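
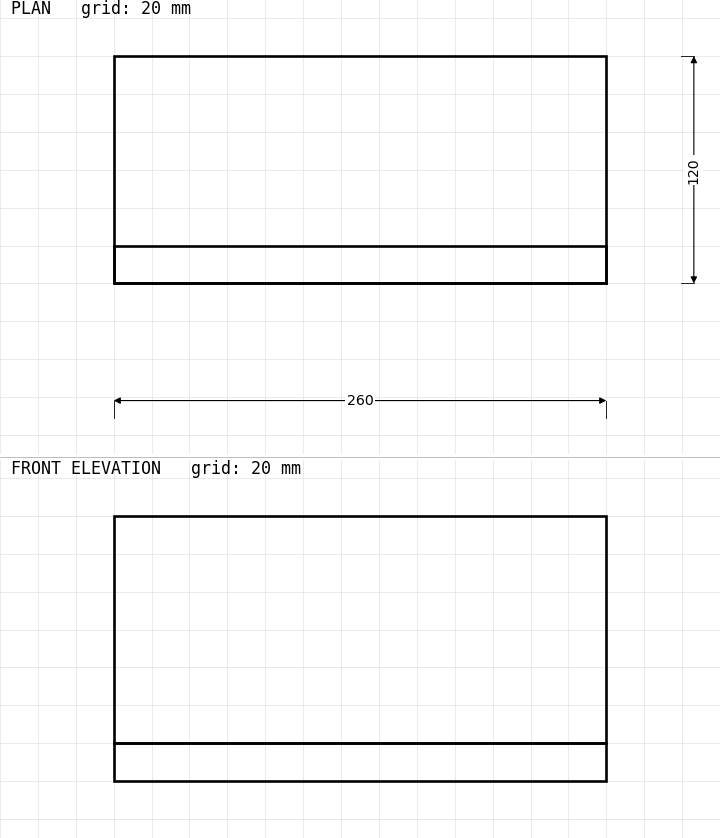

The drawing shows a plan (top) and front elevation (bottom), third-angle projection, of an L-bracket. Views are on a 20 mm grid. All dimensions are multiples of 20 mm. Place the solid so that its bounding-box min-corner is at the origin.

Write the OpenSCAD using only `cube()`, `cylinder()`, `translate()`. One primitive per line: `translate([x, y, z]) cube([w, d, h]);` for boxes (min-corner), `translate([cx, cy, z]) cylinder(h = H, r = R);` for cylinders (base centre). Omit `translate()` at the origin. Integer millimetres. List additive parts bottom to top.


cube([260, 120, 20]);
translate([0, 0, 20]) cube([260, 20, 120]);


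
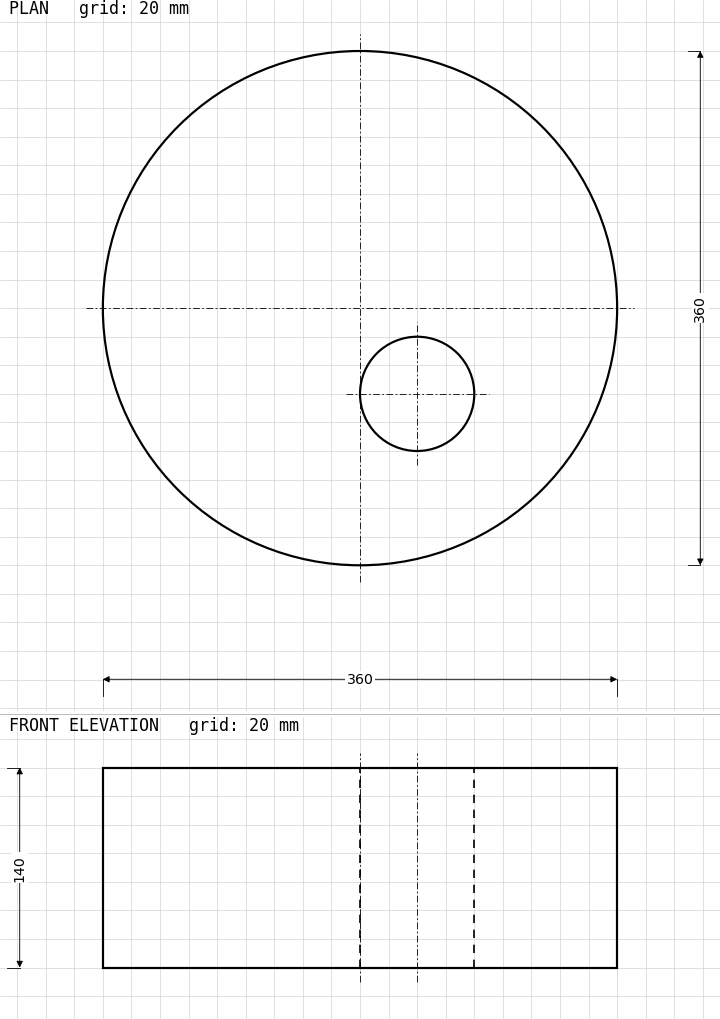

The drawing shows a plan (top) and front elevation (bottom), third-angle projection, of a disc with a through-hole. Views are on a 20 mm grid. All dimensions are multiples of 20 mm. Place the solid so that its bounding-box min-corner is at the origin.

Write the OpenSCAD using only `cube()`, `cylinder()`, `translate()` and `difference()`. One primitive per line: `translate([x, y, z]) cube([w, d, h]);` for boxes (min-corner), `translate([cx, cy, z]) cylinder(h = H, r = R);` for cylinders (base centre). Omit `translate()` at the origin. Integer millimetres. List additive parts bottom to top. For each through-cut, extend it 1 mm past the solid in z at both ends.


difference() {
  translate([180, 180, 0]) cylinder(h = 140, r = 180);
  translate([220, 120, -1]) cylinder(h = 142, r = 40);
}


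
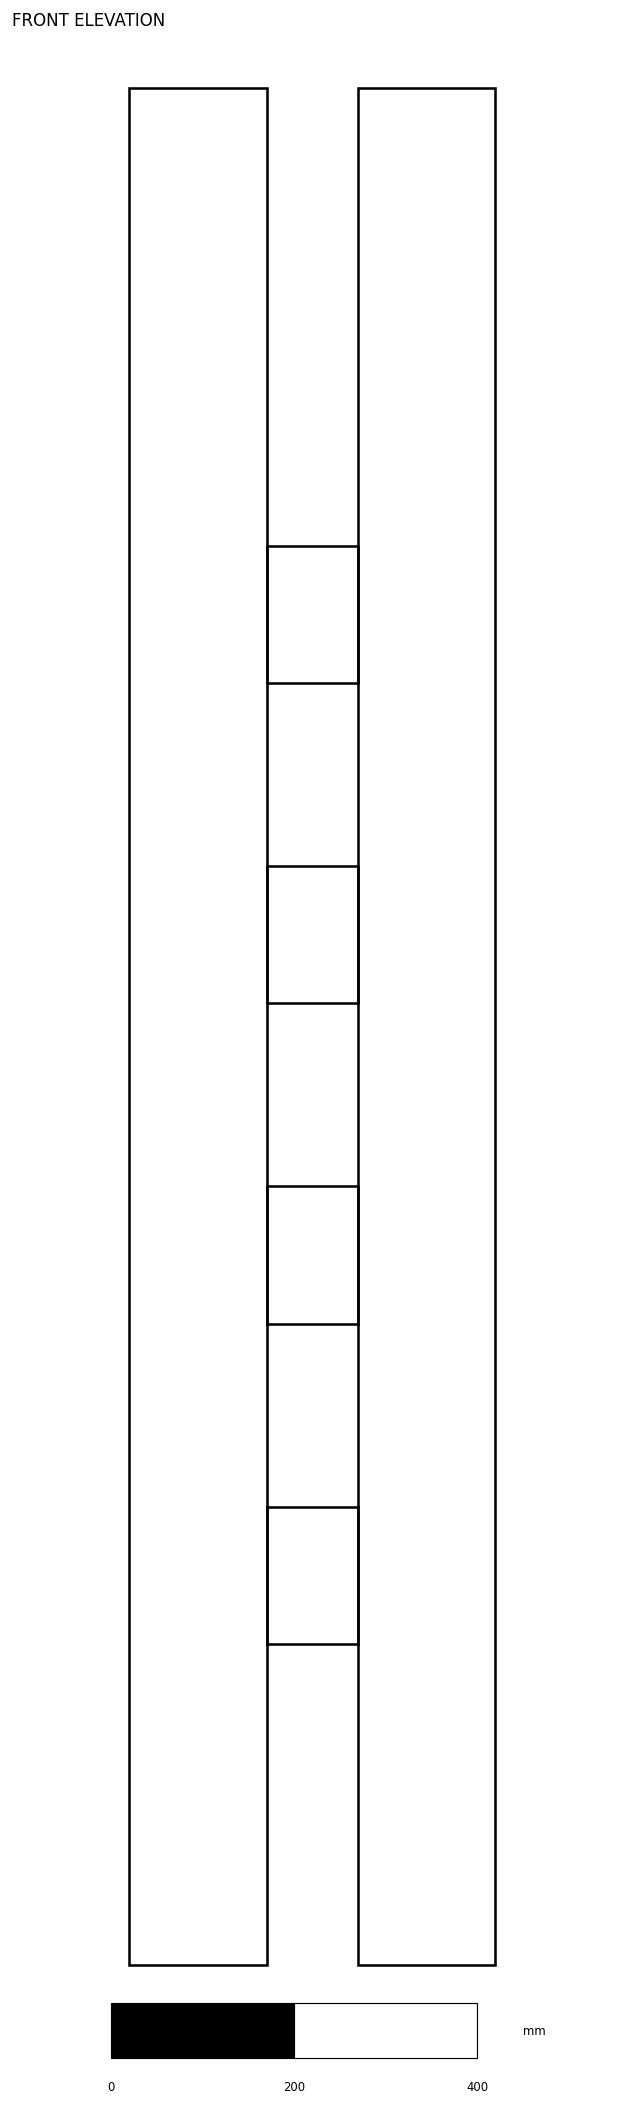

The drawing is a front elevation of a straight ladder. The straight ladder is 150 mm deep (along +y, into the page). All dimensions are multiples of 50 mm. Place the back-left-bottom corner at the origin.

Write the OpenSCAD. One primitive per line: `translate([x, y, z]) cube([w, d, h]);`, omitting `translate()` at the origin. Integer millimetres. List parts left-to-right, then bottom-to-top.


cube([150, 150, 2050]);
translate([150, 0, 350]) cube([100, 150, 150]);
translate([150, 0, 700]) cube([100, 150, 150]);
translate([150, 0, 1050]) cube([100, 150, 150]);
translate([150, 0, 1400]) cube([100, 150, 150]);
translate([250, 0, 0]) cube([150, 150, 2050]);


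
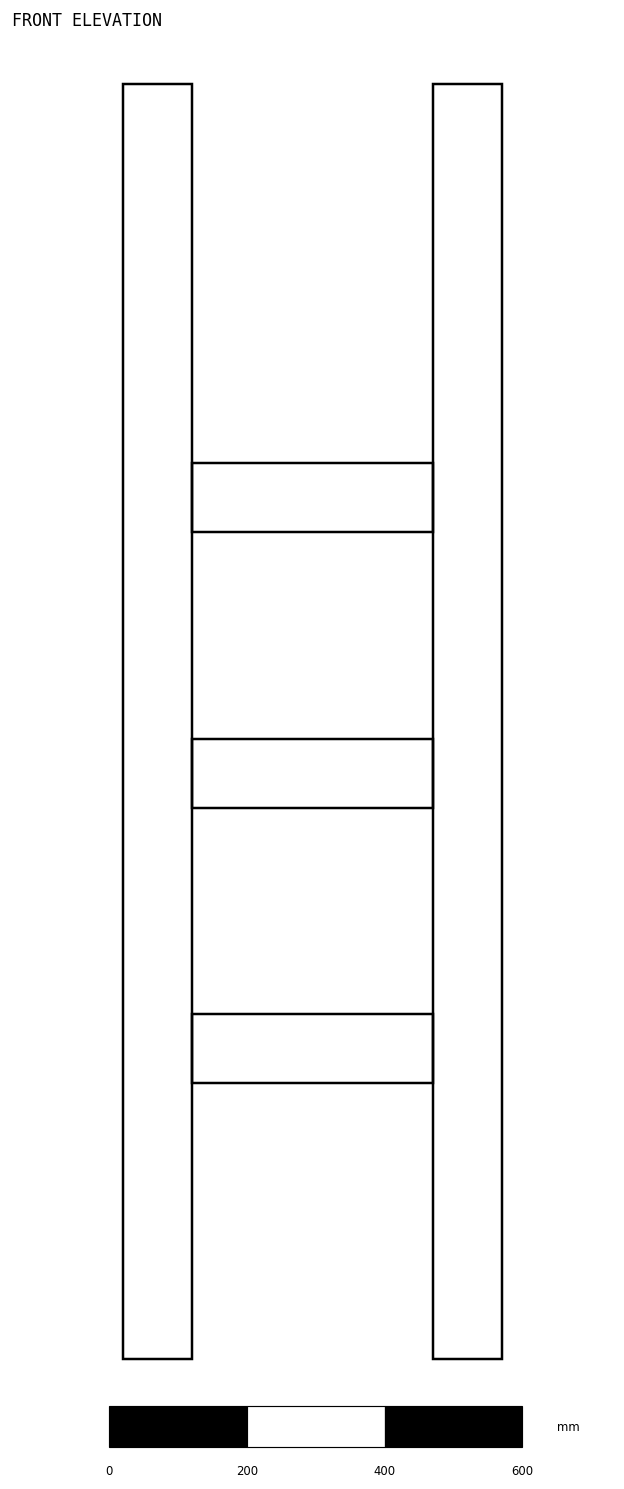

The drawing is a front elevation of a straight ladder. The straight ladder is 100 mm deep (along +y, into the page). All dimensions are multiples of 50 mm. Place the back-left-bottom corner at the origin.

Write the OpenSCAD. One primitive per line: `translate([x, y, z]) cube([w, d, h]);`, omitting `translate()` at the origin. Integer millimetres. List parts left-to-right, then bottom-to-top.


cube([100, 100, 1850]);
translate([100, 0, 400]) cube([350, 100, 100]);
translate([100, 0, 800]) cube([350, 100, 100]);
translate([100, 0, 1200]) cube([350, 100, 100]);
translate([450, 0, 0]) cube([100, 100, 1850]);


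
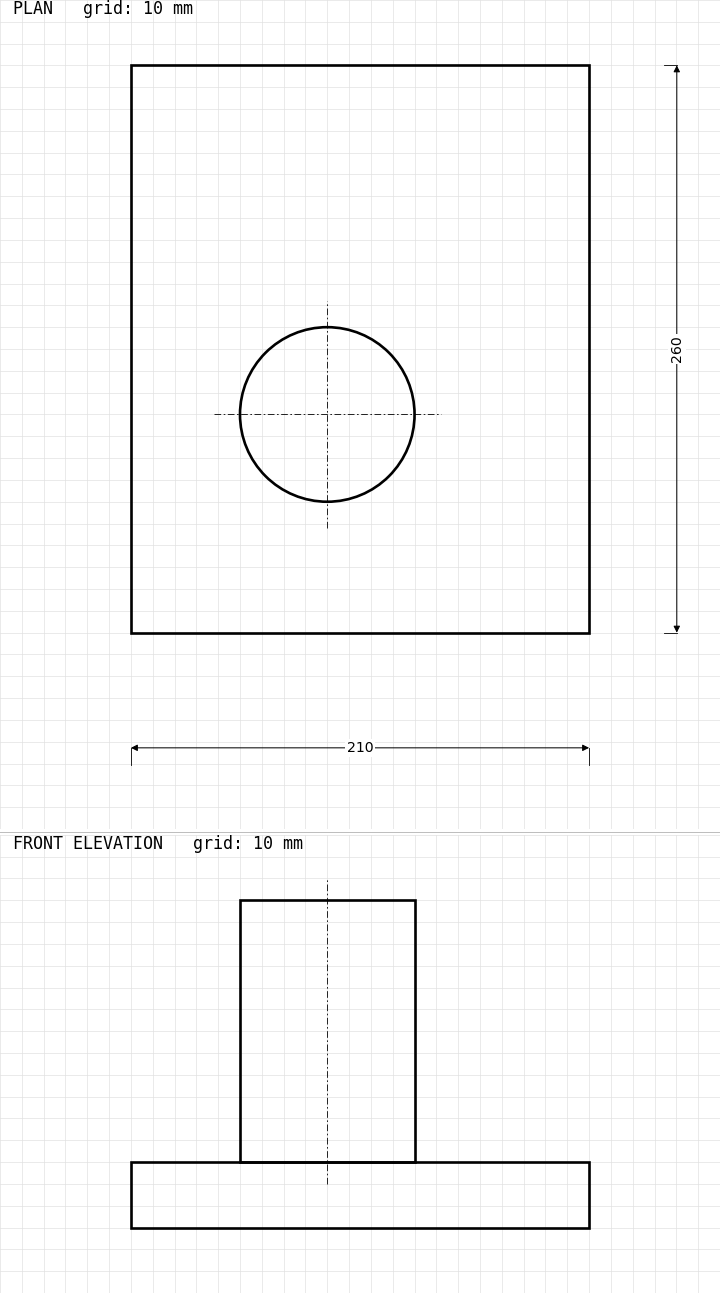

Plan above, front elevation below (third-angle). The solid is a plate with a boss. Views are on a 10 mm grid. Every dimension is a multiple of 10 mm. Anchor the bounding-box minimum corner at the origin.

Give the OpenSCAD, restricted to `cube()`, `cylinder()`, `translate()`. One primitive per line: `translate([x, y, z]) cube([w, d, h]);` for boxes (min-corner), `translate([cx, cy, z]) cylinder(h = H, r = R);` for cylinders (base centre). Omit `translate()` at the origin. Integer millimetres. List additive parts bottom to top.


cube([210, 260, 30]);
translate([90, 100, 30]) cylinder(h = 120, r = 40);


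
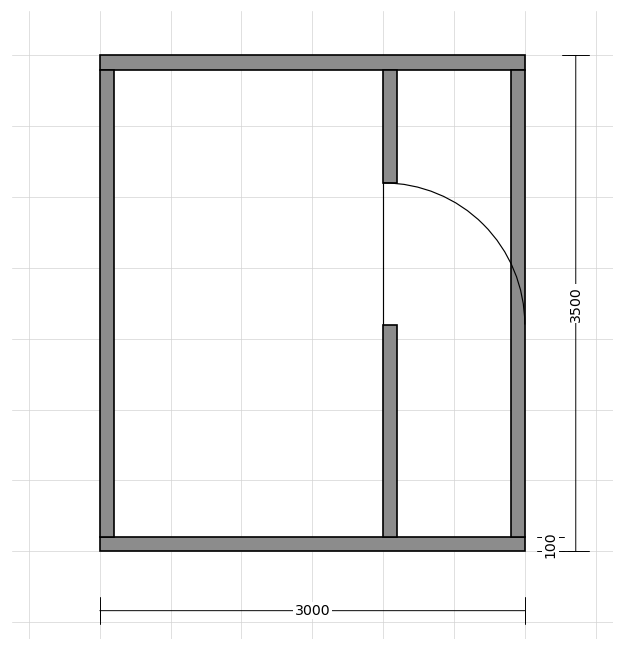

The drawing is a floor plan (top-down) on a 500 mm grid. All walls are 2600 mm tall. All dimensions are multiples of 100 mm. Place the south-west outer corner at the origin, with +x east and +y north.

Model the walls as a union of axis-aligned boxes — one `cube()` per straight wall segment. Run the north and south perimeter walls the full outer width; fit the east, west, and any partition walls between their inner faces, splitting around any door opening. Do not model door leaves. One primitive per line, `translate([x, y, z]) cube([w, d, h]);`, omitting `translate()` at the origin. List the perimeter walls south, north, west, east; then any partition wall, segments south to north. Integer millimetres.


cube([3000, 100, 2600]);
translate([0, 3400, 0]) cube([3000, 100, 2600]);
translate([0, 100, 0]) cube([100, 3300, 2600]);
translate([2900, 100, 0]) cube([100, 3300, 2600]);
translate([2000, 100, 0]) cube([100, 1500, 2600]);
translate([2000, 2600, 0]) cube([100, 800, 2600]);


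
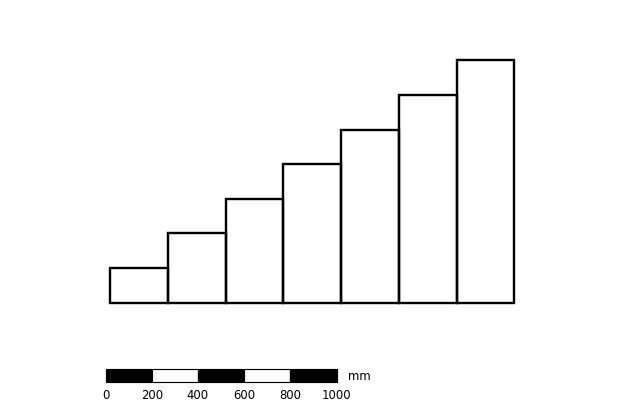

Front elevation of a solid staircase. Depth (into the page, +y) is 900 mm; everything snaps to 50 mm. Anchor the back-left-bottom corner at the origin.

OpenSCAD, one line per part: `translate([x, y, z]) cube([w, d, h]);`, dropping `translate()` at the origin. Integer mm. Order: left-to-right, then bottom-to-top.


cube([250, 900, 150]);
translate([250, 0, 0]) cube([250, 900, 300]);
translate([500, 0, 0]) cube([250, 900, 450]);
translate([750, 0, 0]) cube([250, 900, 600]);
translate([1000, 0, 0]) cube([250, 900, 750]);
translate([1250, 0, 0]) cube([250, 900, 900]);
translate([1500, 0, 0]) cube([250, 900, 1050]);


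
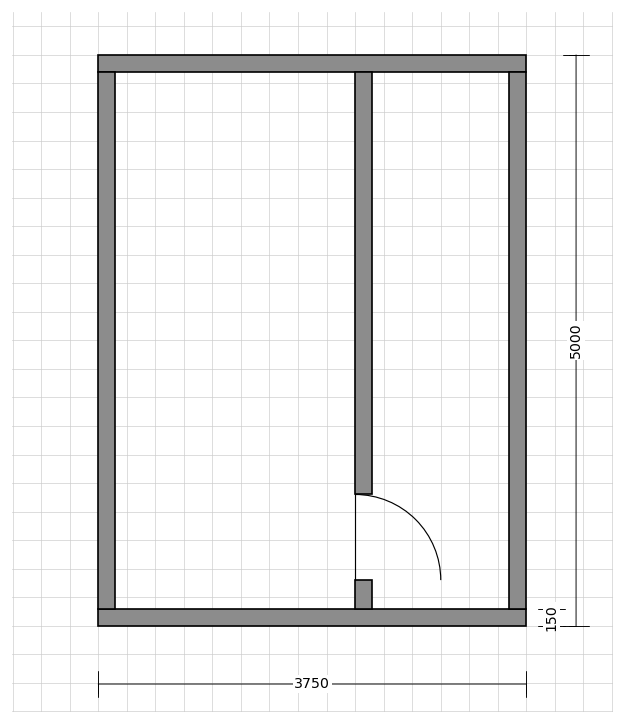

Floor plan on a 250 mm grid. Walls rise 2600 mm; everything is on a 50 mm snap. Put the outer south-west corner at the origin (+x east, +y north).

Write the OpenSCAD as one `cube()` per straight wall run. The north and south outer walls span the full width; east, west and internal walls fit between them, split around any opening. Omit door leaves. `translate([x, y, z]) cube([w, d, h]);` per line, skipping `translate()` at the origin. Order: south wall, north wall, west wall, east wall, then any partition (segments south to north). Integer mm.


cube([3750, 150, 2600]);
translate([0, 4850, 0]) cube([3750, 150, 2600]);
translate([0, 150, 0]) cube([150, 4700, 2600]);
translate([3600, 150, 0]) cube([150, 4700, 2600]);
translate([2250, 150, 0]) cube([150, 250, 2600]);
translate([2250, 1150, 0]) cube([150, 3700, 2600]);


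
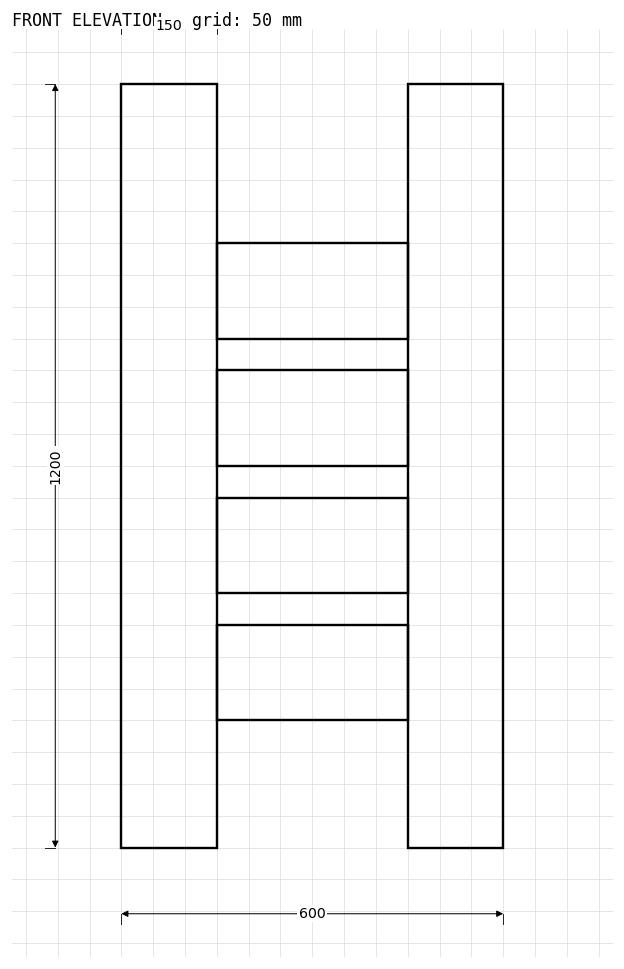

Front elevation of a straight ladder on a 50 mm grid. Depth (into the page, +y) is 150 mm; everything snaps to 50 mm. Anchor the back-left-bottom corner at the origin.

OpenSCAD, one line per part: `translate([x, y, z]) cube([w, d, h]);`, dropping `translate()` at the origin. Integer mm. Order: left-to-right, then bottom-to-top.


cube([150, 150, 1200]);
translate([150, 0, 200]) cube([300, 150, 150]);
translate([150, 0, 400]) cube([300, 150, 150]);
translate([150, 0, 600]) cube([300, 150, 150]);
translate([150, 0, 800]) cube([300, 150, 150]);
translate([450, 0, 0]) cube([150, 150, 1200]);


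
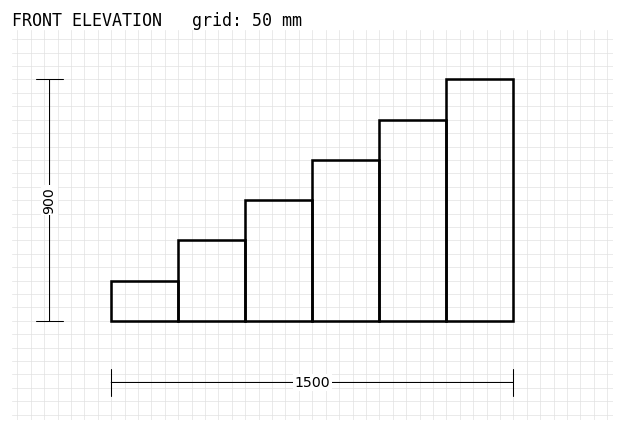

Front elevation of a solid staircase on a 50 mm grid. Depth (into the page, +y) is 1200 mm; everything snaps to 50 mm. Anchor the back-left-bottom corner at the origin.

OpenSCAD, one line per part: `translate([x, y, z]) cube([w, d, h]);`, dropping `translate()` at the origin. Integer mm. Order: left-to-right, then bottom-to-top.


cube([250, 1200, 150]);
translate([250, 0, 0]) cube([250, 1200, 300]);
translate([500, 0, 0]) cube([250, 1200, 450]);
translate([750, 0, 0]) cube([250, 1200, 600]);
translate([1000, 0, 0]) cube([250, 1200, 750]);
translate([1250, 0, 0]) cube([250, 1200, 900]);


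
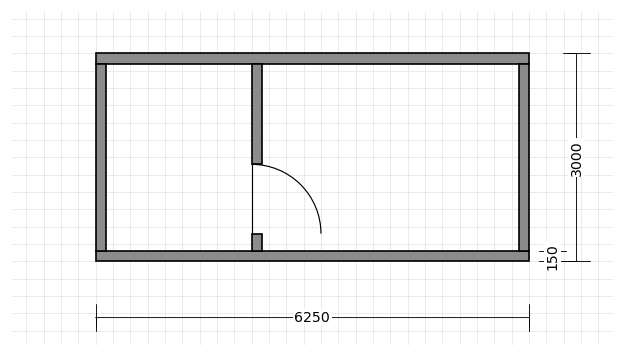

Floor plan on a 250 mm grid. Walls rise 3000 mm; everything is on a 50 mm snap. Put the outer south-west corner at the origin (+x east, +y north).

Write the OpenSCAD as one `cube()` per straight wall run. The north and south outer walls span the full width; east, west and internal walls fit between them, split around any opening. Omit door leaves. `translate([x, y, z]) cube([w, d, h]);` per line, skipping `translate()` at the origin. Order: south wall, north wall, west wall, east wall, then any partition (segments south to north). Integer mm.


cube([6250, 150, 3000]);
translate([0, 2850, 0]) cube([6250, 150, 3000]);
translate([0, 150, 0]) cube([150, 2700, 3000]);
translate([6100, 150, 0]) cube([150, 2700, 3000]);
translate([2250, 150, 0]) cube([150, 250, 3000]);
translate([2250, 1400, 0]) cube([150, 1450, 3000]);


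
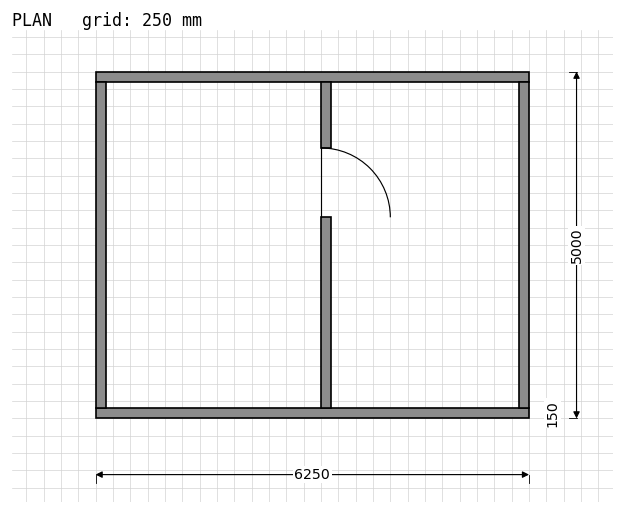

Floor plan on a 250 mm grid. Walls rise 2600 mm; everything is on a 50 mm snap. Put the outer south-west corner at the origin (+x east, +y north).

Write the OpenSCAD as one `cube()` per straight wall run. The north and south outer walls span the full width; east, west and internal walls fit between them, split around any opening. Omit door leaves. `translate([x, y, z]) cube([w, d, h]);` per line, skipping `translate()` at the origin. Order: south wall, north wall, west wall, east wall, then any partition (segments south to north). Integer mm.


cube([6250, 150, 2600]);
translate([0, 4850, 0]) cube([6250, 150, 2600]);
translate([0, 150, 0]) cube([150, 4700, 2600]);
translate([6100, 150, 0]) cube([150, 4700, 2600]);
translate([3250, 150, 0]) cube([150, 2750, 2600]);
translate([3250, 3900, 0]) cube([150, 950, 2600]);


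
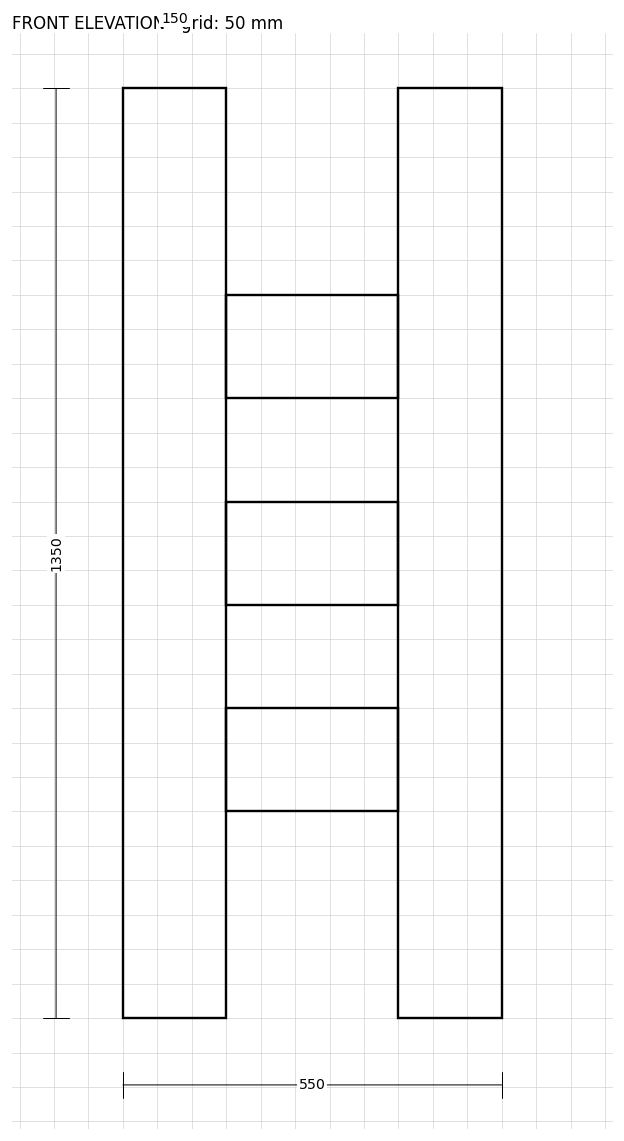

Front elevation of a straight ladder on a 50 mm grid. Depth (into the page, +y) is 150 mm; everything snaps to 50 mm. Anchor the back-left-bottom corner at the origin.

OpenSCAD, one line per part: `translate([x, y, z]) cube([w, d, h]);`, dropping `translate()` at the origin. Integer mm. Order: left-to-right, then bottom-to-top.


cube([150, 150, 1350]);
translate([150, 0, 300]) cube([250, 150, 150]);
translate([150, 0, 600]) cube([250, 150, 150]);
translate([150, 0, 900]) cube([250, 150, 150]);
translate([400, 0, 0]) cube([150, 150, 1350]);


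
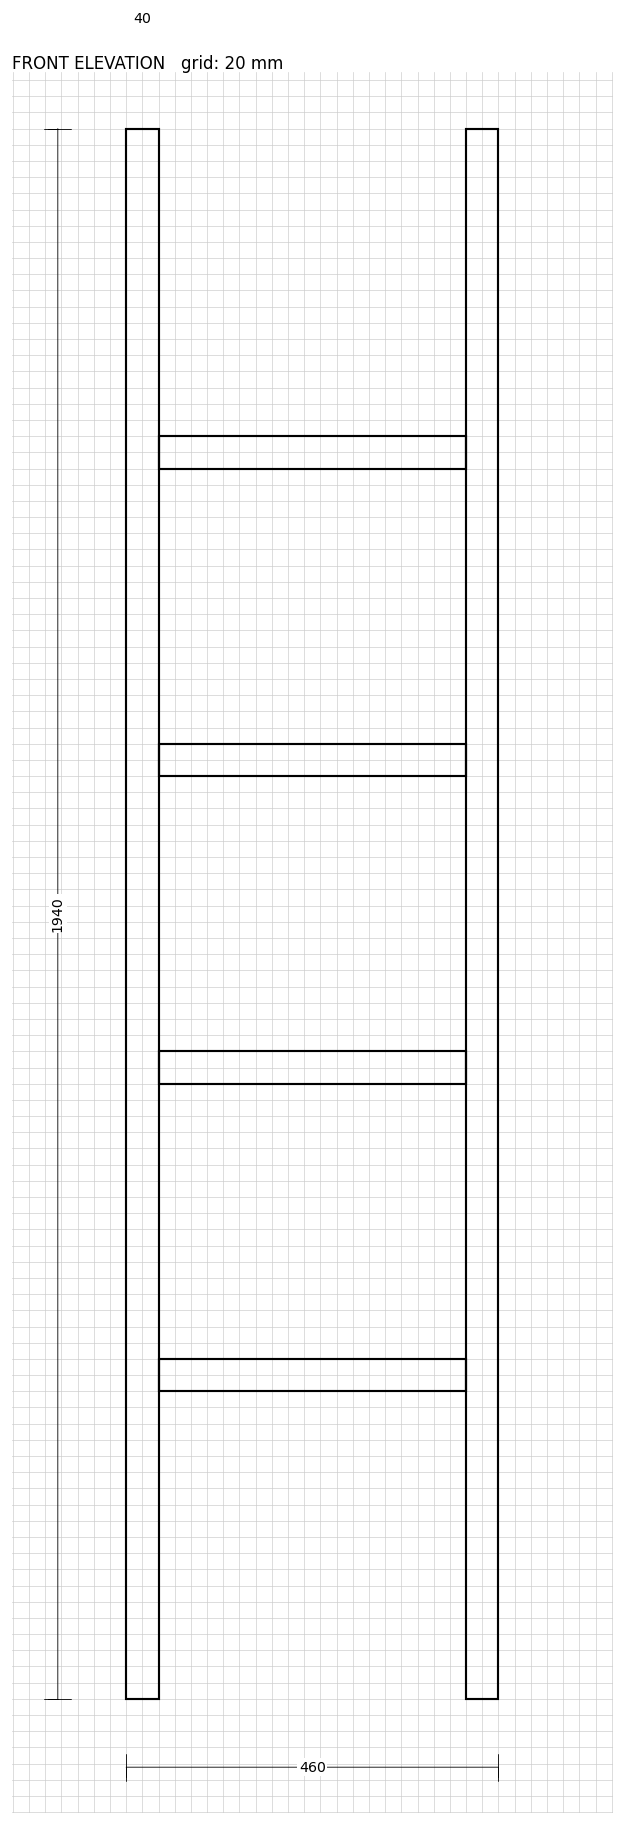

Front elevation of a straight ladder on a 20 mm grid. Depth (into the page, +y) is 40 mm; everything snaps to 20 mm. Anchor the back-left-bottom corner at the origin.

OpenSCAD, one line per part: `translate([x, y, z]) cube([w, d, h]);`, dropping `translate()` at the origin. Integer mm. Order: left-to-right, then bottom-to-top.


cube([40, 40, 1940]);
translate([40, 0, 380]) cube([380, 40, 40]);
translate([40, 0, 760]) cube([380, 40, 40]);
translate([40, 0, 1140]) cube([380, 40, 40]);
translate([40, 0, 1520]) cube([380, 40, 40]);
translate([420, 0, 0]) cube([40, 40, 1940]);


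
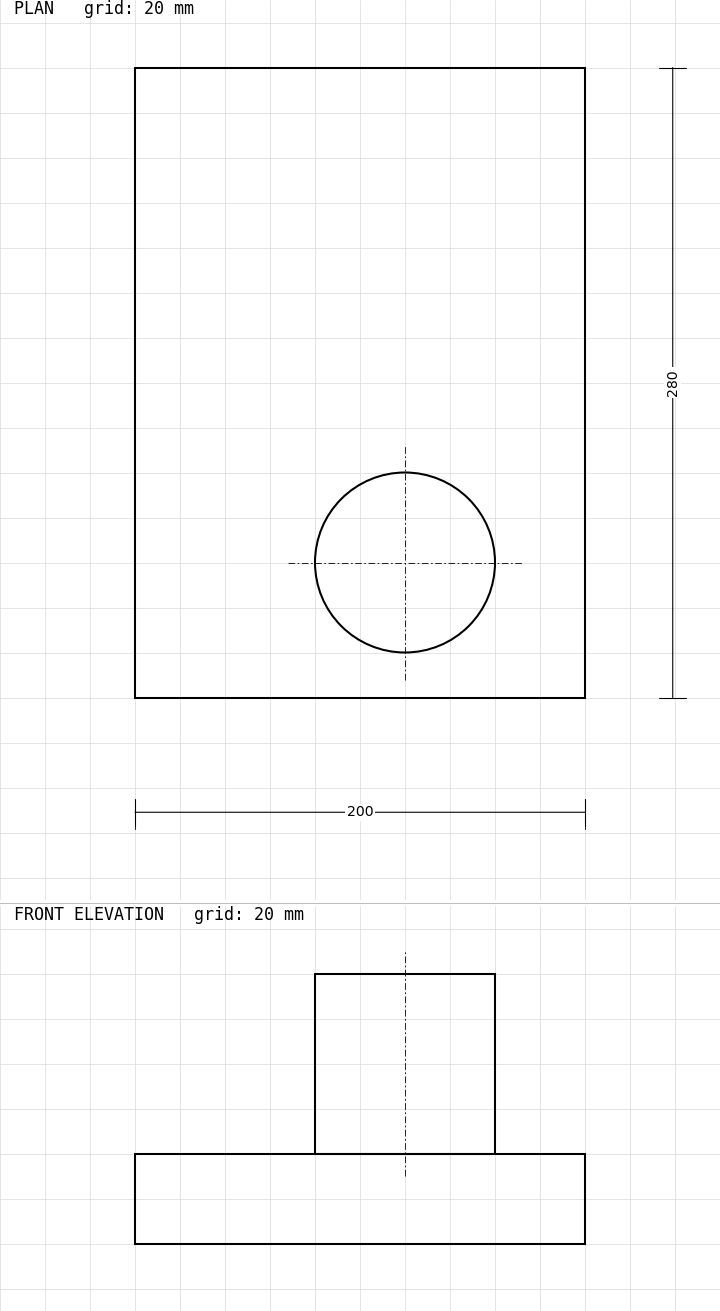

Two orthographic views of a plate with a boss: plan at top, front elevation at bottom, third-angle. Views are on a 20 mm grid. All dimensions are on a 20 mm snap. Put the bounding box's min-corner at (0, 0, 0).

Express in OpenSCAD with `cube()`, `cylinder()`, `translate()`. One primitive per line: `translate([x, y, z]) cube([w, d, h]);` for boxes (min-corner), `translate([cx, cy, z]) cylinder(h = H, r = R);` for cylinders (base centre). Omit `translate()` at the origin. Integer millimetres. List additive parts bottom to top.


cube([200, 280, 40]);
translate([120, 60, 40]) cylinder(h = 80, r = 40);


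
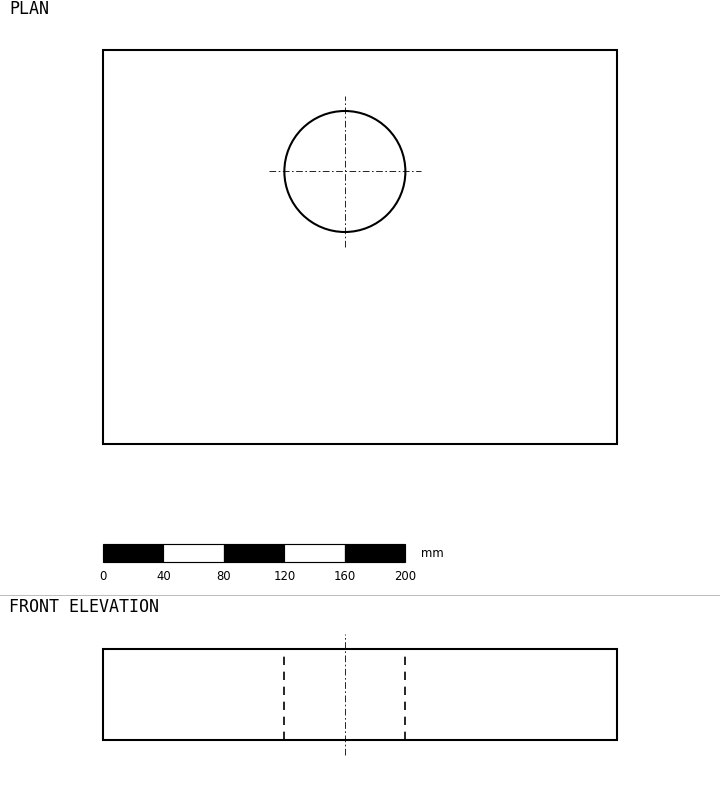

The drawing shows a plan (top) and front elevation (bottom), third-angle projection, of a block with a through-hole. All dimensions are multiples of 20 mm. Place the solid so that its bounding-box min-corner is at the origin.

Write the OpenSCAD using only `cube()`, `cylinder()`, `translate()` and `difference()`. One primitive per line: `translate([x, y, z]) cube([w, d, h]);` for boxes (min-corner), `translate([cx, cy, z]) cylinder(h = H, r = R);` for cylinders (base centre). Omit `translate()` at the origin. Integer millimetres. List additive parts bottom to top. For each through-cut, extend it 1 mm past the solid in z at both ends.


difference() {
  cube([340, 260, 60]);
  translate([160, 180, -1]) cylinder(h = 62, r = 40);
}


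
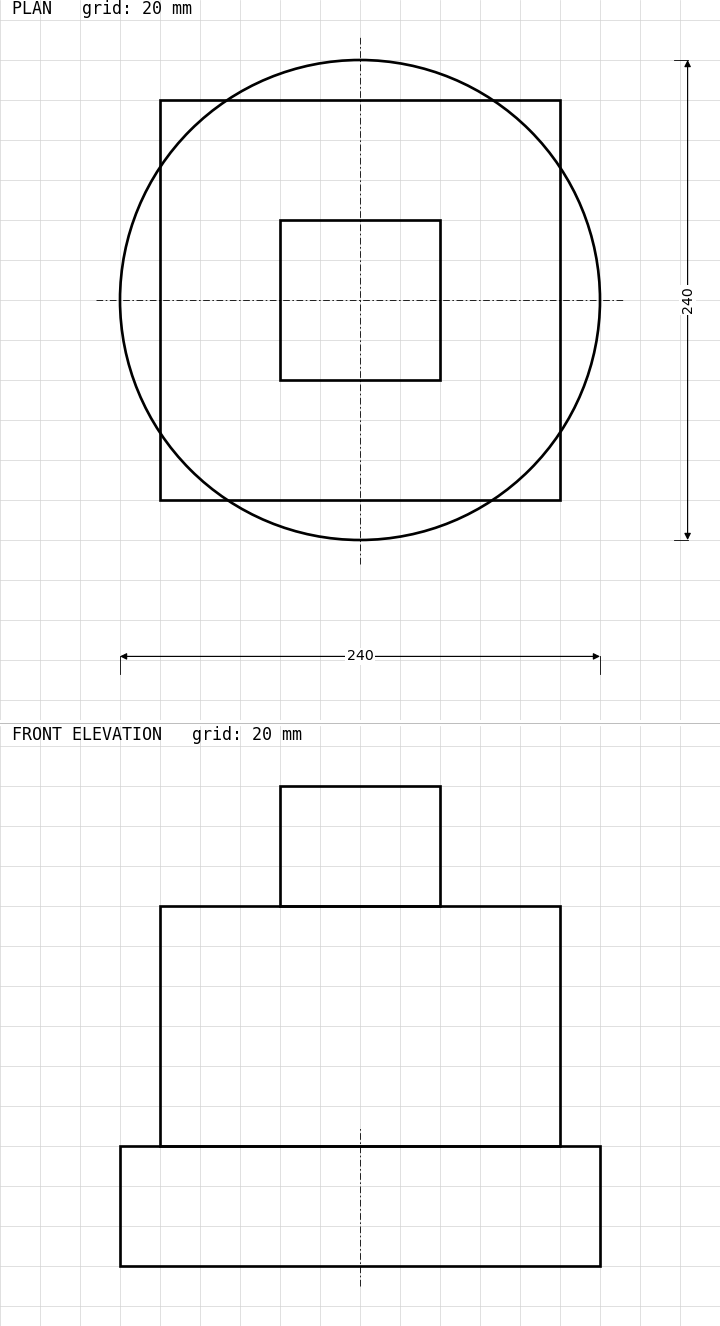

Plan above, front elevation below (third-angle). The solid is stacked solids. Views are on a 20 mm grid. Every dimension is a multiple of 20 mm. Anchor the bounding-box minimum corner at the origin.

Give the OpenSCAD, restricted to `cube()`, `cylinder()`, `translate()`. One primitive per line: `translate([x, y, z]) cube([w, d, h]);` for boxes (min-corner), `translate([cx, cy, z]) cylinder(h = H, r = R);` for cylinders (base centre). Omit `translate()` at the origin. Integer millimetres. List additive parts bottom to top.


translate([120, 120, 0]) cylinder(h = 60, r = 120);
translate([20, 20, 60]) cube([200, 200, 120]);
translate([80, 80, 180]) cube([80, 80, 60]);


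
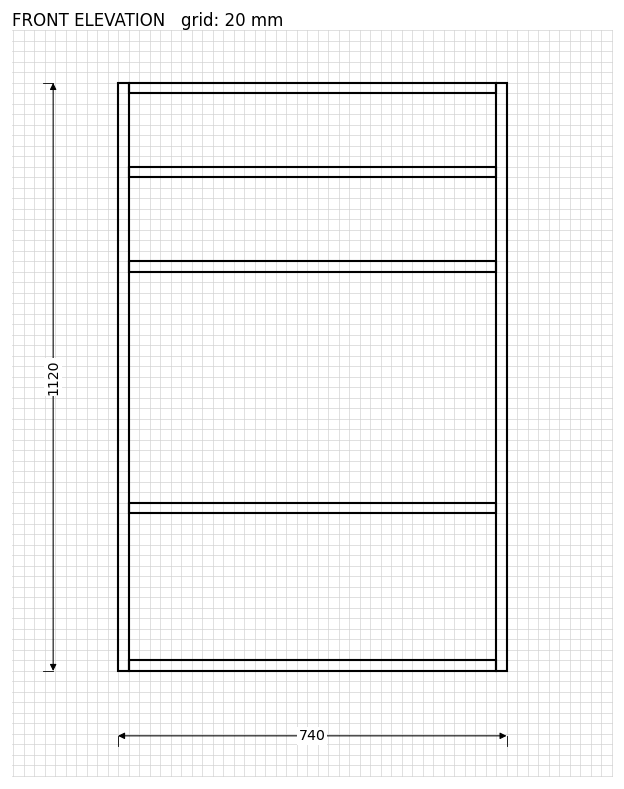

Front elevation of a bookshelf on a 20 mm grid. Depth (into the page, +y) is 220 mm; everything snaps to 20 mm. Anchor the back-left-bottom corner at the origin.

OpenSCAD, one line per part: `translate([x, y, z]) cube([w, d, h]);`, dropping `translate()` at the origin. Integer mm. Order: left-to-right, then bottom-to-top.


cube([20, 220, 1120]);
translate([20, 0, 0]) cube([700, 220, 20]);
translate([20, 0, 300]) cube([700, 220, 20]);
translate([20, 0, 760]) cube([700, 220, 20]);
translate([20, 0, 940]) cube([700, 220, 20]);
translate([20, 0, 1100]) cube([700, 220, 20]);
translate([720, 0, 0]) cube([20, 220, 1120]);


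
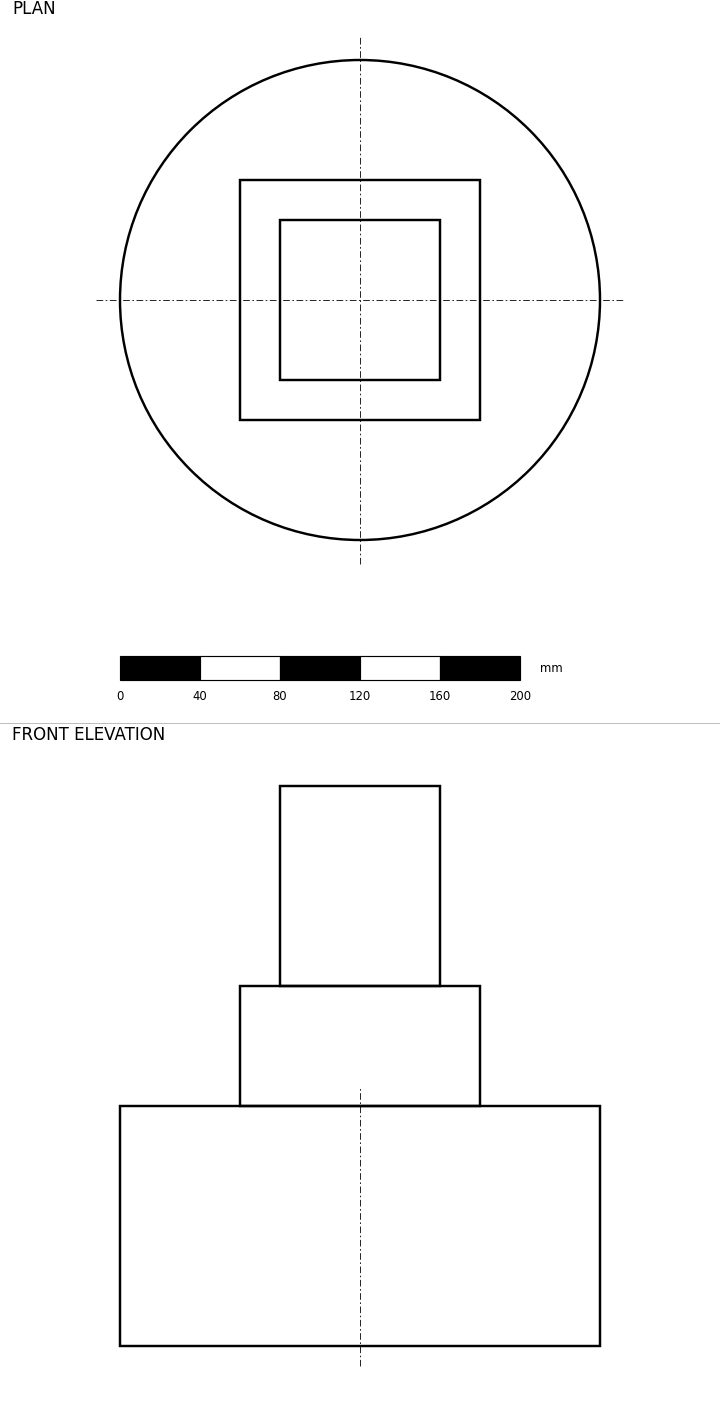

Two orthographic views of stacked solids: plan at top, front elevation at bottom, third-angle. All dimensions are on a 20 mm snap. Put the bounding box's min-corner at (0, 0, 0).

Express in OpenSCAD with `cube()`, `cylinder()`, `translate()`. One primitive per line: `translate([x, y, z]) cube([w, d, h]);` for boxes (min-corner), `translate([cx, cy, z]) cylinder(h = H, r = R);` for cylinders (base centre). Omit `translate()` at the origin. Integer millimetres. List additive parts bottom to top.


translate([120, 120, 0]) cylinder(h = 120, r = 120);
translate([60, 60, 120]) cube([120, 120, 60]);
translate([80, 80, 180]) cube([80, 80, 100]);


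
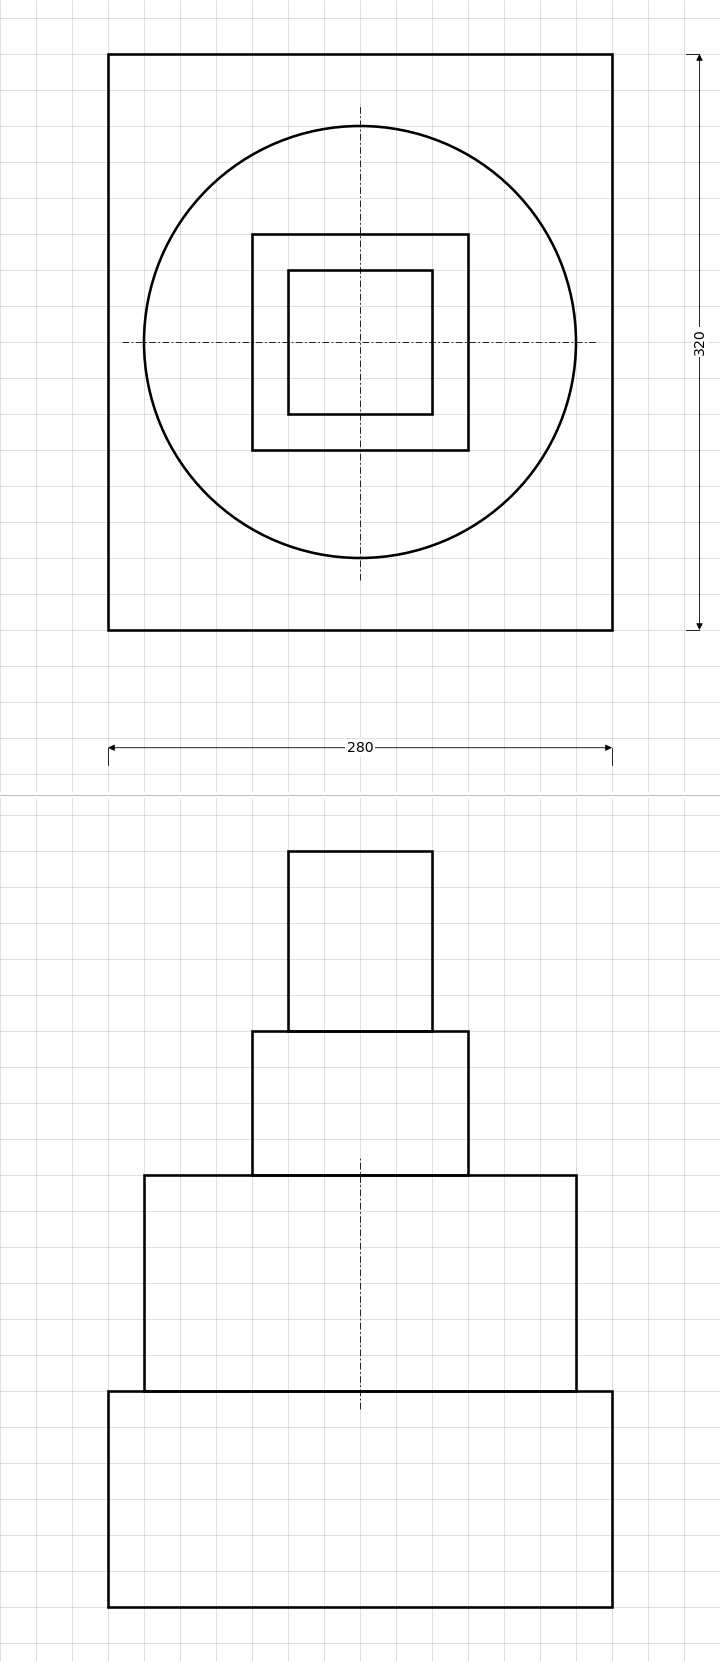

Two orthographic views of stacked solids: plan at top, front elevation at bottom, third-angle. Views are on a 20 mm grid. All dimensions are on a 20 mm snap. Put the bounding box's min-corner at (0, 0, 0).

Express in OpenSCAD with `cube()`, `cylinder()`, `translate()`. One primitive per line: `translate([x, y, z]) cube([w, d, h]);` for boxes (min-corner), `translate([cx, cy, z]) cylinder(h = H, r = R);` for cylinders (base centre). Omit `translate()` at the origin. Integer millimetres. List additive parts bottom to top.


cube([280, 320, 120]);
translate([140, 160, 120]) cylinder(h = 120, r = 120);
translate([80, 100, 240]) cube([120, 120, 80]);
translate([100, 120, 320]) cube([80, 80, 100]);


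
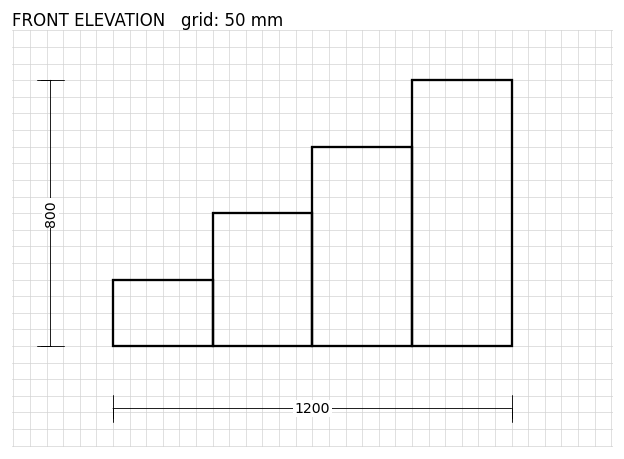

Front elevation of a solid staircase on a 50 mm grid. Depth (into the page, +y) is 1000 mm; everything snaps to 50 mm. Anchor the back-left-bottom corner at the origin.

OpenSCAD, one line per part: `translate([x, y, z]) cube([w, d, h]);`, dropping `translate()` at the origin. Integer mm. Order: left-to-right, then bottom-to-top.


cube([300, 1000, 200]);
translate([300, 0, 0]) cube([300, 1000, 400]);
translate([600, 0, 0]) cube([300, 1000, 600]);
translate([900, 0, 0]) cube([300, 1000, 800]);


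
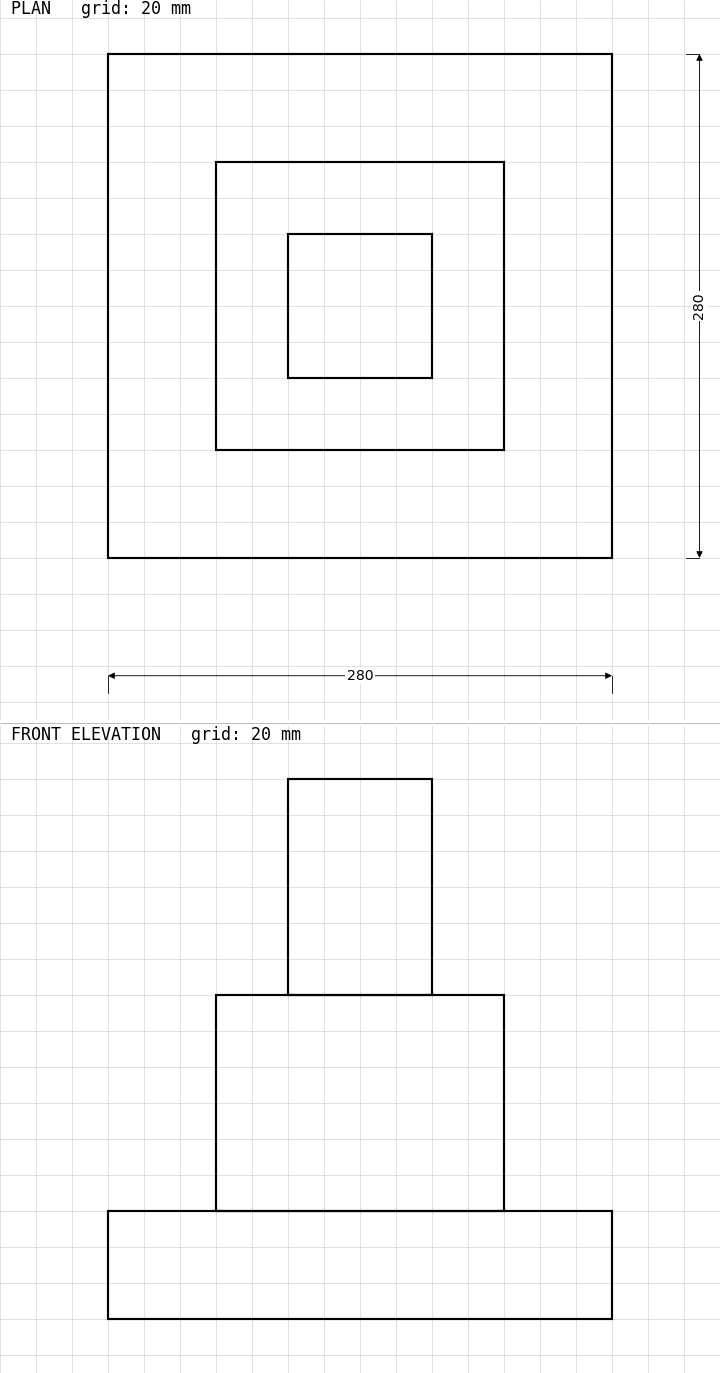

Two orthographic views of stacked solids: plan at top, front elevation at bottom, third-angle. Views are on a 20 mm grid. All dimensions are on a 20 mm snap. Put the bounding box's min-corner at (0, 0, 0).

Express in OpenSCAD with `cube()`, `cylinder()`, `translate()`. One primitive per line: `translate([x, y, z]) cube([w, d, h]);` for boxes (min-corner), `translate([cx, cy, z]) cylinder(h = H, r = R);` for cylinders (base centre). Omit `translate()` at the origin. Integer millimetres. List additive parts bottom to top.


cube([280, 280, 60]);
translate([60, 60, 60]) cube([160, 160, 120]);
translate([100, 100, 180]) cube([80, 80, 120]);


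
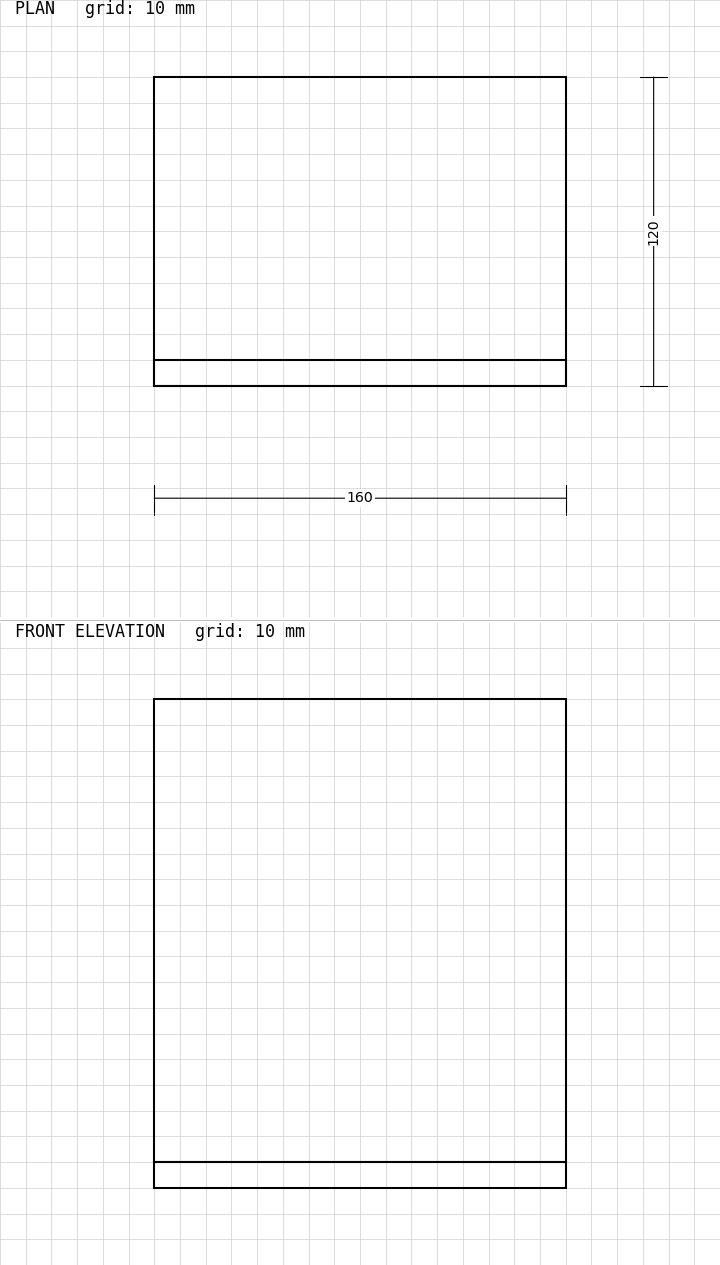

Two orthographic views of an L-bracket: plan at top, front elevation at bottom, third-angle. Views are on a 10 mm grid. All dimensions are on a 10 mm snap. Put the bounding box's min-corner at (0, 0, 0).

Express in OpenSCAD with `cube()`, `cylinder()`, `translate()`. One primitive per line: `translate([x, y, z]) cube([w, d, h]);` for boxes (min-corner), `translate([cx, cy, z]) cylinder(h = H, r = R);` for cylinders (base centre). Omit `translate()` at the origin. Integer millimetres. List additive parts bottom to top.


cube([160, 120, 10]);
translate([0, 0, 10]) cube([160, 10, 180]);


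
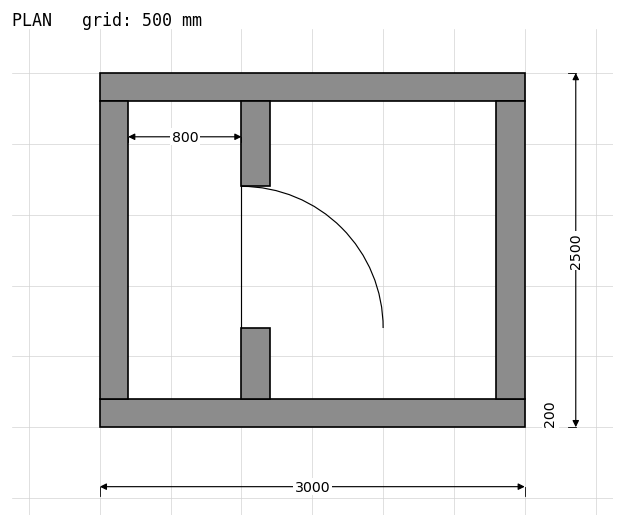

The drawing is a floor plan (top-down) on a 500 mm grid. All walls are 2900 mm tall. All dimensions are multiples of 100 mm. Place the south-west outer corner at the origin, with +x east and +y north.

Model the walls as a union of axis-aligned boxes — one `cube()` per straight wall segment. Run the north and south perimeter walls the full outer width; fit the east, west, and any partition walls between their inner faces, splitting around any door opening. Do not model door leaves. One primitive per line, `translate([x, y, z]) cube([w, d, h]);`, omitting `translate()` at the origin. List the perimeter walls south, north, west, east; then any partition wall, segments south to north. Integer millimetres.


cube([3000, 200, 2900]);
translate([0, 2300, 0]) cube([3000, 200, 2900]);
translate([0, 200, 0]) cube([200, 2100, 2900]);
translate([2800, 200, 0]) cube([200, 2100, 2900]);
translate([1000, 200, 0]) cube([200, 500, 2900]);
translate([1000, 1700, 0]) cube([200, 600, 2900]);


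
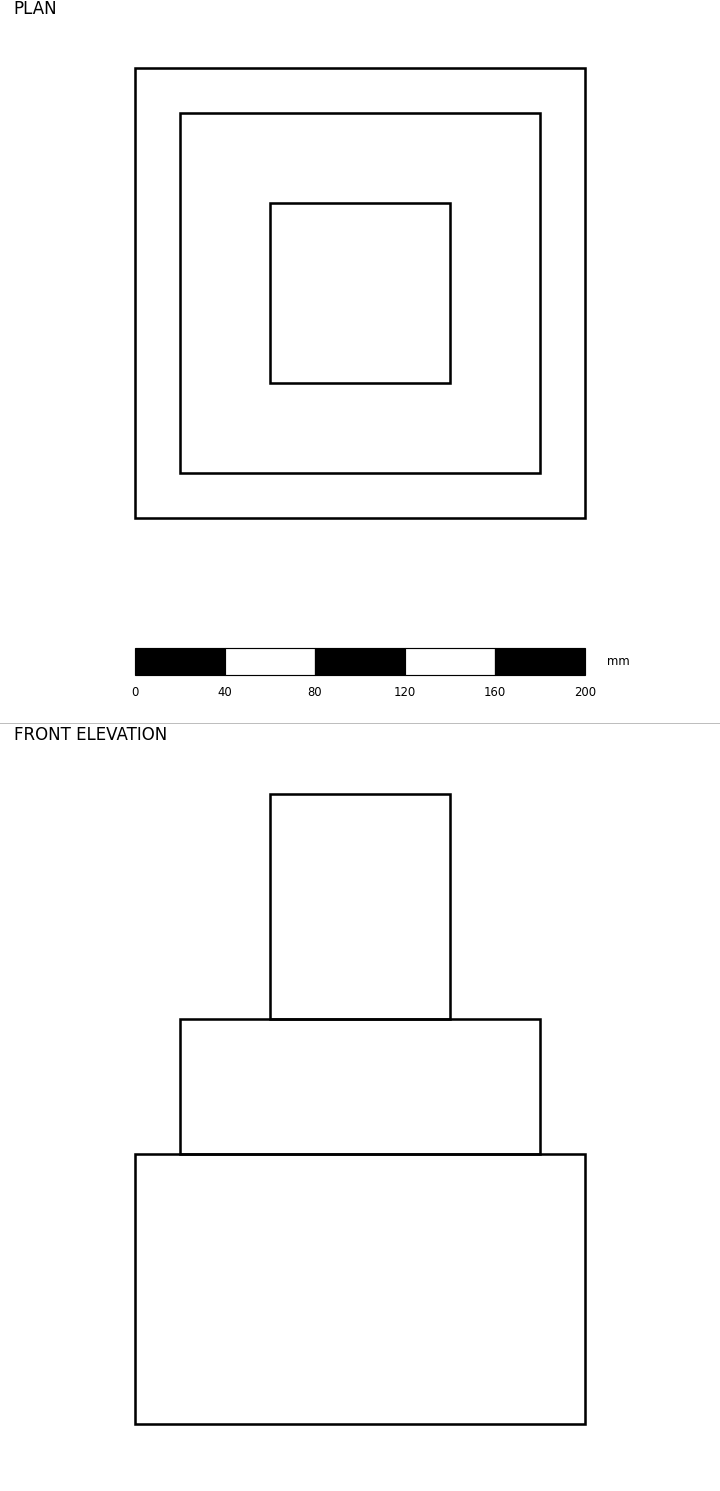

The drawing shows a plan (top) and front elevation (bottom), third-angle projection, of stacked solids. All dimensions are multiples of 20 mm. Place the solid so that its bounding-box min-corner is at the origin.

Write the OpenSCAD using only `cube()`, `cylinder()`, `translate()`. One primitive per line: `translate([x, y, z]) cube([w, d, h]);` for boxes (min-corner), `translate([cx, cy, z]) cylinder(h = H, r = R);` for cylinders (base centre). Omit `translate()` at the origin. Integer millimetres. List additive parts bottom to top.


cube([200, 200, 120]);
translate([20, 20, 120]) cube([160, 160, 60]);
translate([60, 60, 180]) cube([80, 80, 100]);


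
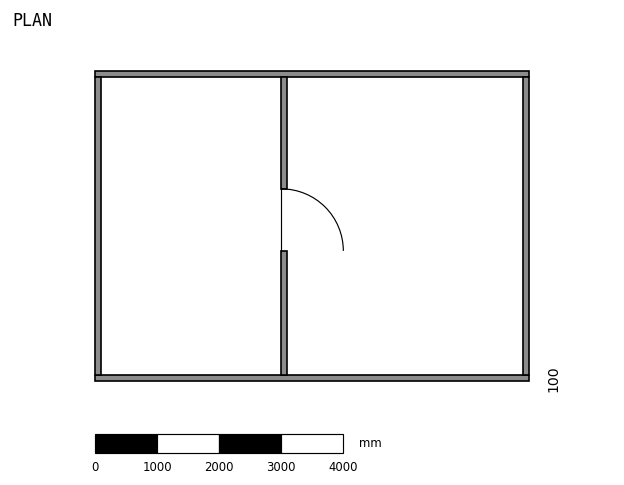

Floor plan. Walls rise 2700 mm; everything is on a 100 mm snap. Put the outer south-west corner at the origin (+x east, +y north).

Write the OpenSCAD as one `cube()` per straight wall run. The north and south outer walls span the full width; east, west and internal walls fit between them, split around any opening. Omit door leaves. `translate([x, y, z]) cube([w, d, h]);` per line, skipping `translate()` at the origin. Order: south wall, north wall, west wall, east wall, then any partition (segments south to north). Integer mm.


cube([7000, 100, 2700]);
translate([0, 4900, 0]) cube([7000, 100, 2700]);
translate([0, 100, 0]) cube([100, 4800, 2700]);
translate([6900, 100, 0]) cube([100, 4800, 2700]);
translate([3000, 100, 0]) cube([100, 2000, 2700]);
translate([3000, 3100, 0]) cube([100, 1800, 2700]);


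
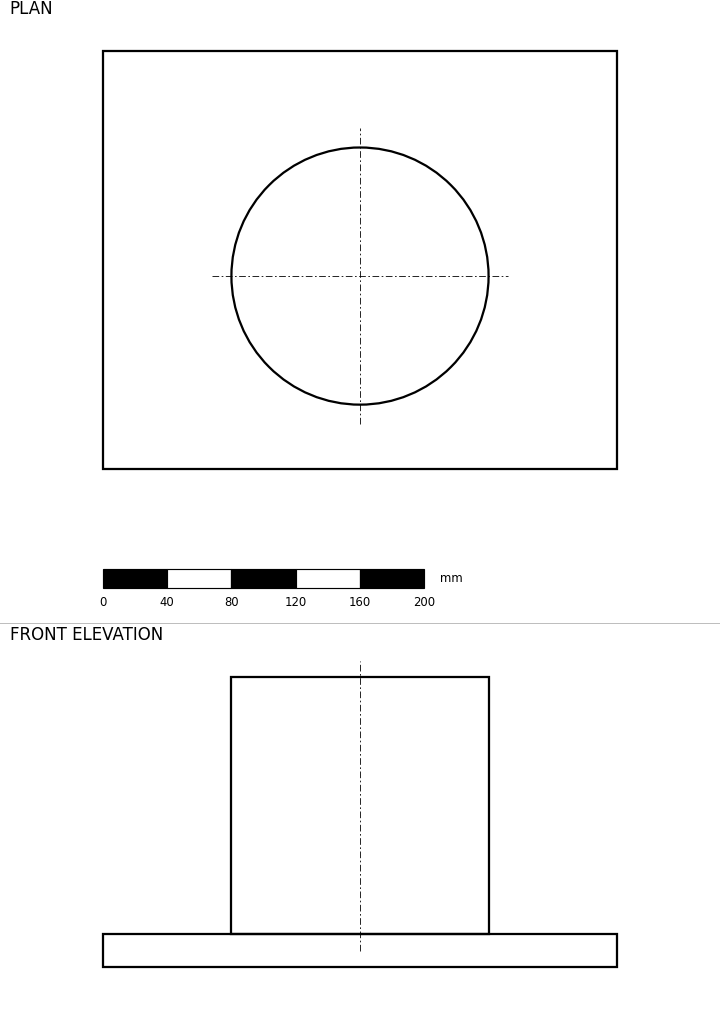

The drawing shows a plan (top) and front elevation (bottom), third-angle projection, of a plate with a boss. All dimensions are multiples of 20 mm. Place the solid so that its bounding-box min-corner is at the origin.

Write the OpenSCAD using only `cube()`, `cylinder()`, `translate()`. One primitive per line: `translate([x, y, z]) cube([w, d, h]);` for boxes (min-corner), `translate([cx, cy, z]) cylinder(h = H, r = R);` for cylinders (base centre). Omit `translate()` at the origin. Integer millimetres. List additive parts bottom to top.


cube([320, 260, 20]);
translate([160, 120, 20]) cylinder(h = 160, r = 80);


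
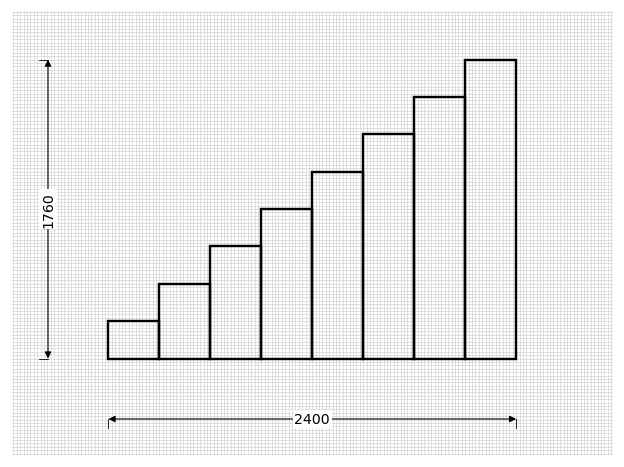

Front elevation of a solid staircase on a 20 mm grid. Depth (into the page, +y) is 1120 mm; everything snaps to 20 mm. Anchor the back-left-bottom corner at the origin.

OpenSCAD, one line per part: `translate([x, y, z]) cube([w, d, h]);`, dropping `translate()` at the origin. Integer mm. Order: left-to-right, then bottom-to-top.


cube([300, 1120, 220]);
translate([300, 0, 0]) cube([300, 1120, 440]);
translate([600, 0, 0]) cube([300, 1120, 660]);
translate([900, 0, 0]) cube([300, 1120, 880]);
translate([1200, 0, 0]) cube([300, 1120, 1100]);
translate([1500, 0, 0]) cube([300, 1120, 1320]);
translate([1800, 0, 0]) cube([300, 1120, 1540]);
translate([2100, 0, 0]) cube([300, 1120, 1760]);


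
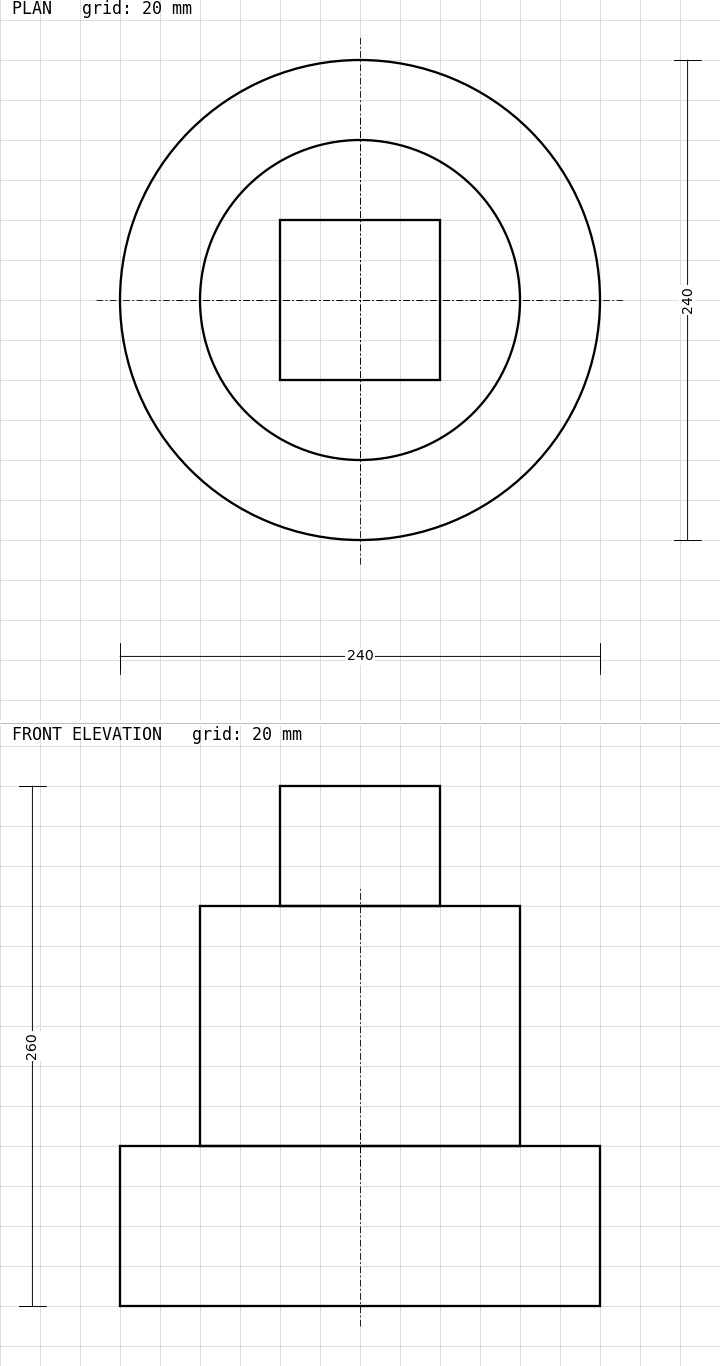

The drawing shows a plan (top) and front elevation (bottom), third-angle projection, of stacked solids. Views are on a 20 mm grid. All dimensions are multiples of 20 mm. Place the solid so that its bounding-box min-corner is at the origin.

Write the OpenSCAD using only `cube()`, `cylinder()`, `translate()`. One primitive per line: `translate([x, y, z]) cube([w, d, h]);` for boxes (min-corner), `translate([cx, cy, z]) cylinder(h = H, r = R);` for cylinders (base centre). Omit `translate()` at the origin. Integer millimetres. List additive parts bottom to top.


translate([120, 120, 0]) cylinder(h = 80, r = 120);
translate([120, 120, 80]) cylinder(h = 120, r = 80);
translate([80, 80, 200]) cube([80, 80, 60]);


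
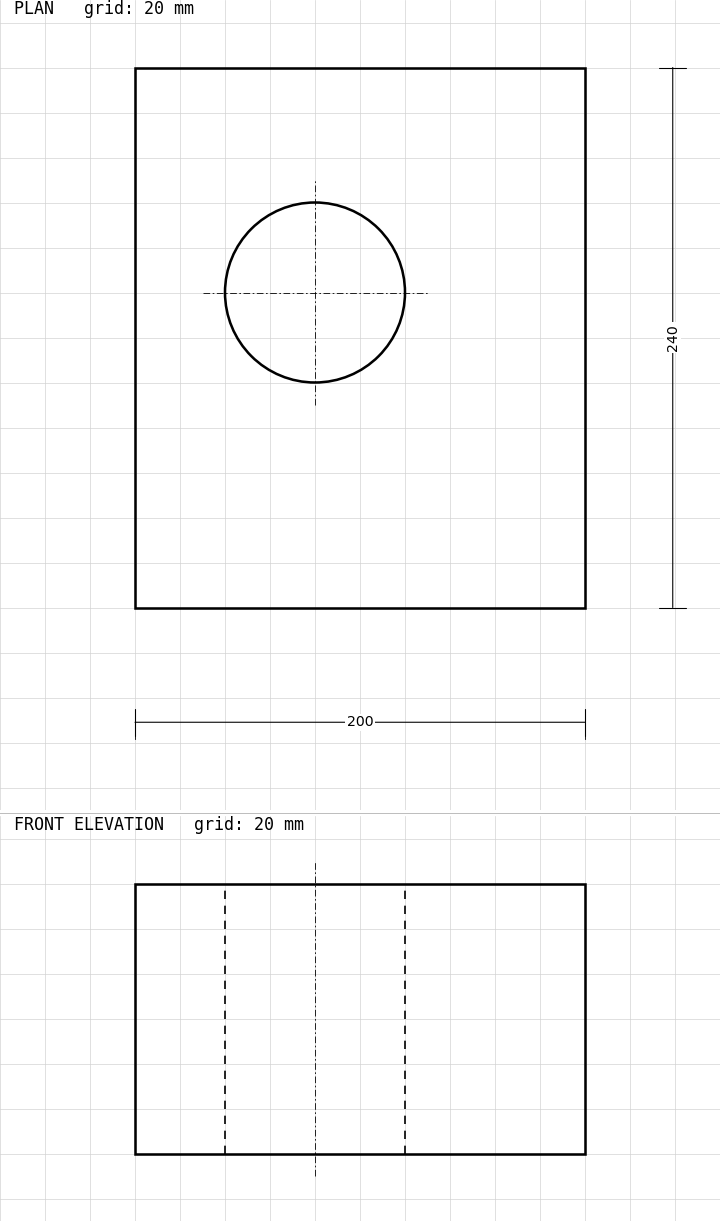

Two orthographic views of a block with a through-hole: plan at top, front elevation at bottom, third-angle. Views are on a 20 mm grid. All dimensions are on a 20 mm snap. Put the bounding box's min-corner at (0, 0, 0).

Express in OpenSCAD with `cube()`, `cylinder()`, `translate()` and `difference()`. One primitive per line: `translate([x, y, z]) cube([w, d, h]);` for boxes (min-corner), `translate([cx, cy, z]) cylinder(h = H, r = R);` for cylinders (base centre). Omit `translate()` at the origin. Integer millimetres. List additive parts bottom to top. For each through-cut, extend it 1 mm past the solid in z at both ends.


difference() {
  cube([200, 240, 120]);
  translate([80, 140, -1]) cylinder(h = 122, r = 40);
}


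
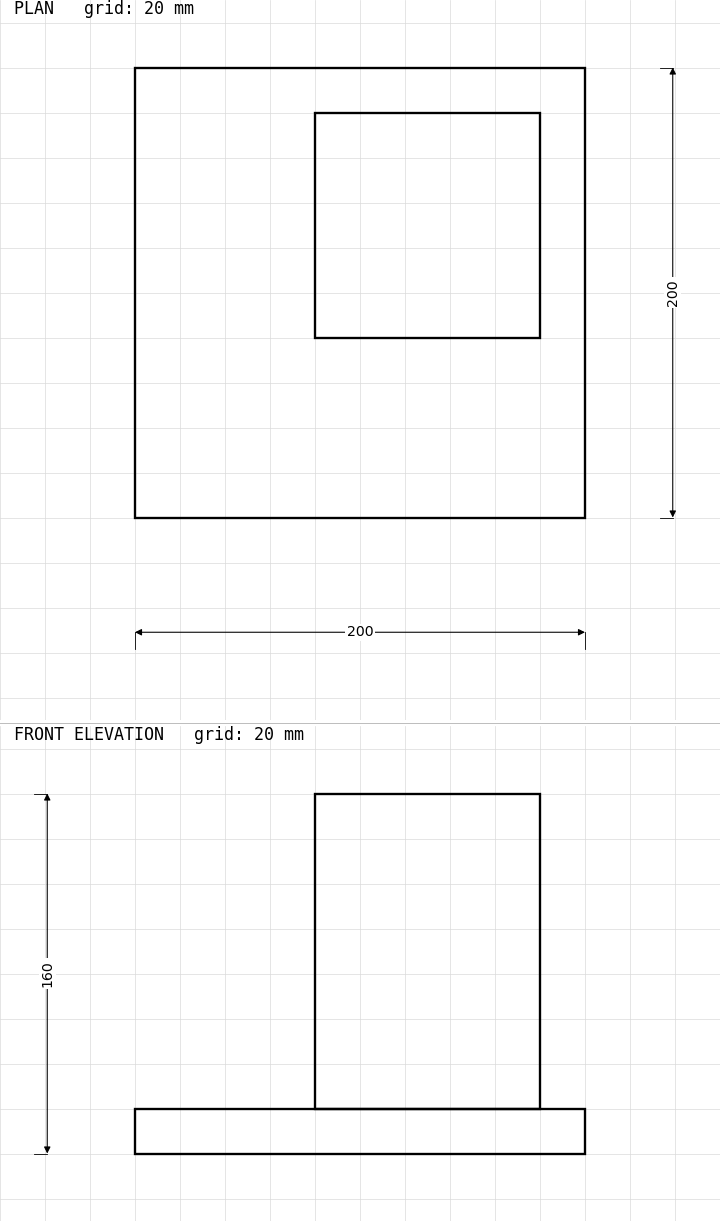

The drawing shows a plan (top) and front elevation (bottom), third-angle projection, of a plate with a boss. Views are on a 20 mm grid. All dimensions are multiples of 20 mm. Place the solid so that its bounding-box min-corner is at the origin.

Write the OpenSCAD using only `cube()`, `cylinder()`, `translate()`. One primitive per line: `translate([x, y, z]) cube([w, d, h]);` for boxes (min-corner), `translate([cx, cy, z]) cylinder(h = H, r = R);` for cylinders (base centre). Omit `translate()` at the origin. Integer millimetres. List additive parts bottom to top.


cube([200, 200, 20]);
translate([80, 80, 20]) cube([100, 100, 140]);


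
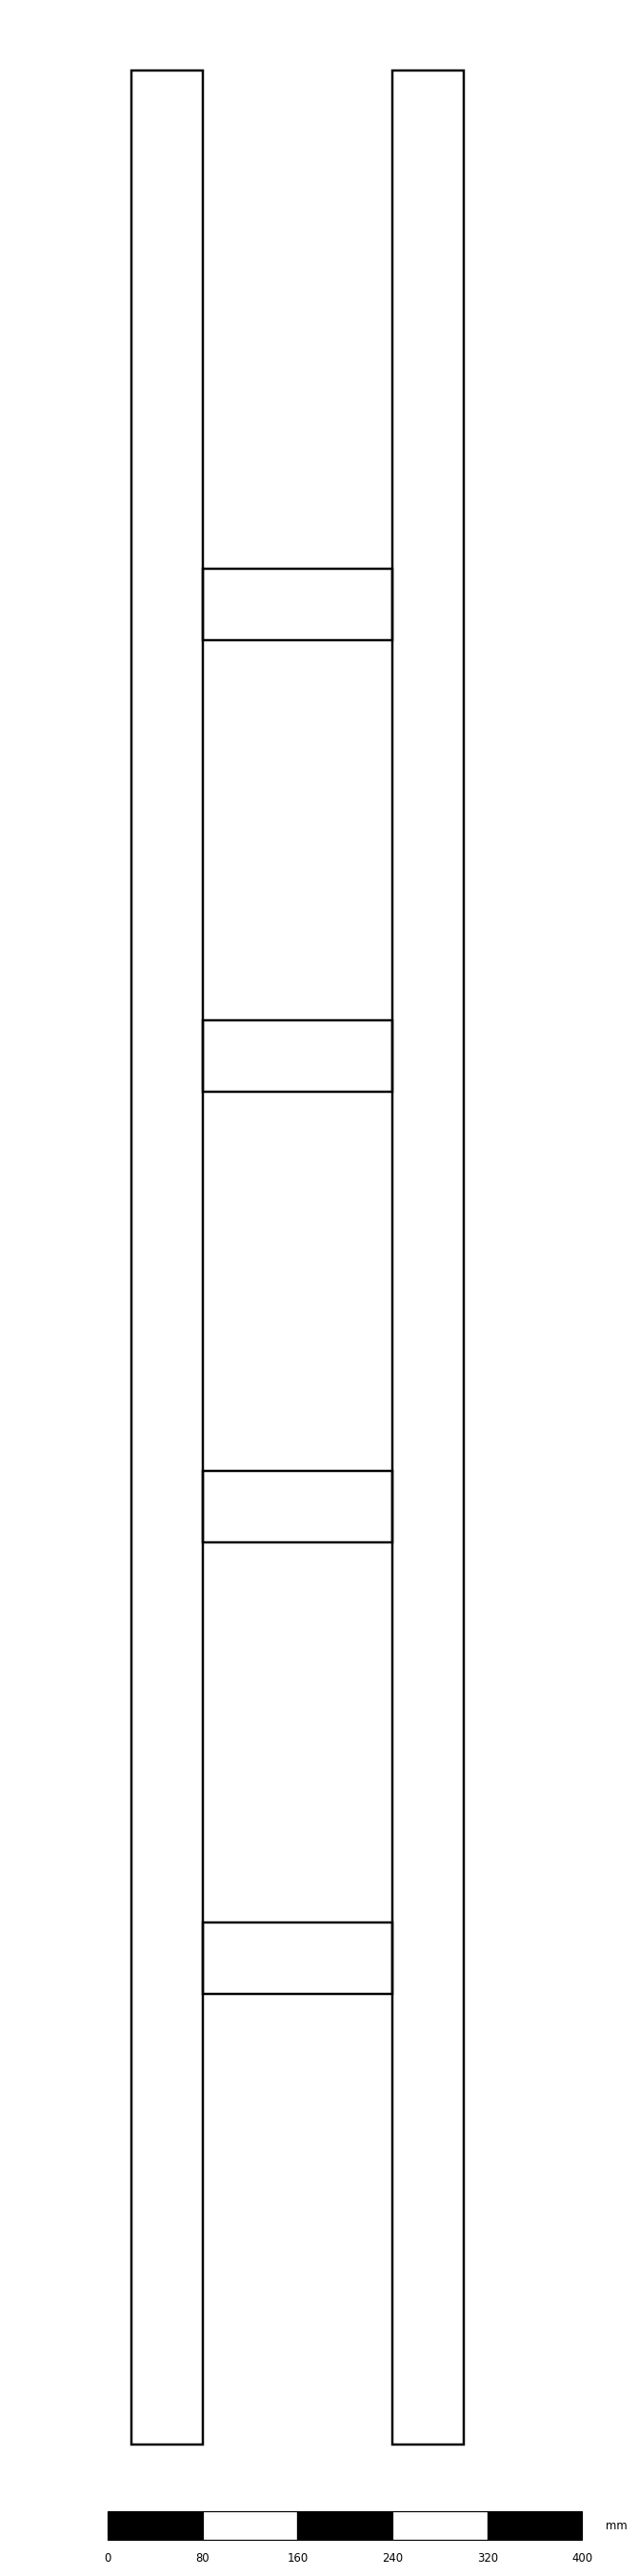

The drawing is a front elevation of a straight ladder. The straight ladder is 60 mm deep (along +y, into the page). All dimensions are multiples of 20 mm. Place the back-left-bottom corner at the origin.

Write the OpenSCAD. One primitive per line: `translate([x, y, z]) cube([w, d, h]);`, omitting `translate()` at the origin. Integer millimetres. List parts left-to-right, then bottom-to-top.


cube([60, 60, 2000]);
translate([60, 0, 380]) cube([160, 60, 60]);
translate([60, 0, 760]) cube([160, 60, 60]);
translate([60, 0, 1140]) cube([160, 60, 60]);
translate([60, 0, 1520]) cube([160, 60, 60]);
translate([220, 0, 0]) cube([60, 60, 2000]);
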